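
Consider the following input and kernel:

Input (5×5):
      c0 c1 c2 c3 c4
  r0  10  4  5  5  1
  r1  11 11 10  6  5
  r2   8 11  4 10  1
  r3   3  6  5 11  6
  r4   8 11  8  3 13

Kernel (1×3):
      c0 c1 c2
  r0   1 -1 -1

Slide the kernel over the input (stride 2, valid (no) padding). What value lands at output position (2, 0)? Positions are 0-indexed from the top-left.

-11

The receptive field on the input at this output position is [8 11 8]. Elementwise product with the kernel and sum: 8·1 + 11·-1 + 8·-1.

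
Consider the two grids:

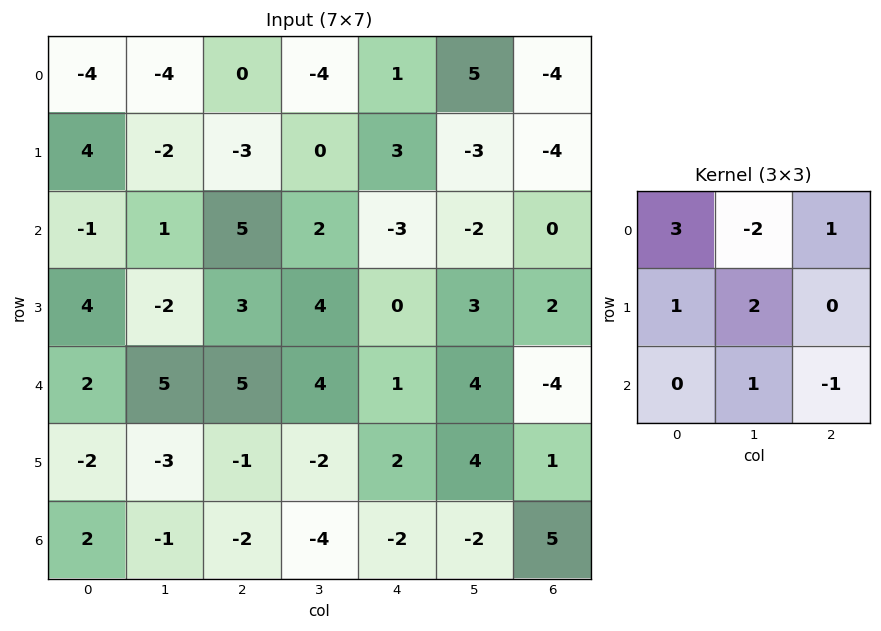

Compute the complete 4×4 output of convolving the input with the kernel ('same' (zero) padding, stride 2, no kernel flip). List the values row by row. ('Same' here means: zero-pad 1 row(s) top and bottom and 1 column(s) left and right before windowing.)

Output[0,0]: The receptive field on the zero-padded input at this output position is [0 0 0 / 0 -4 -4 / 0 4 -2]. Elementwise product with the kernel and sum: 0·3 + 0·-2 + 0·1 + 0·1 + -4·2 + 4·1 + -2·-1.

-2 -7 4 -7
-6 10 -16 -1
-5 8 19 2
5 -14 -14 18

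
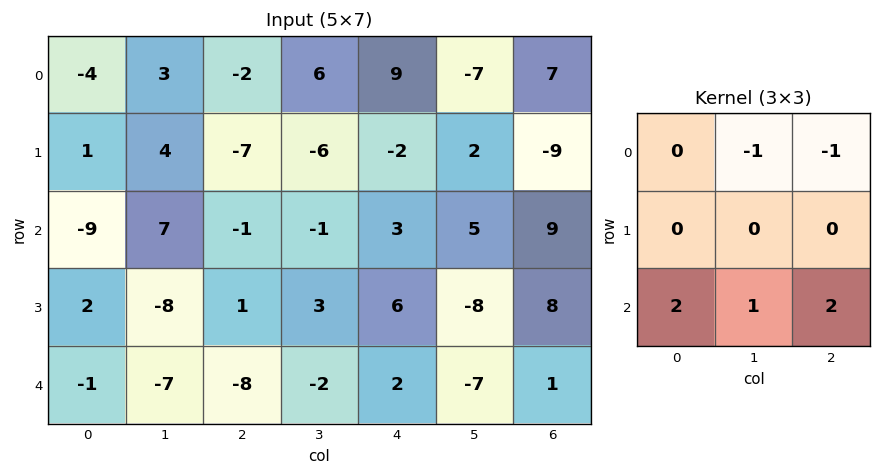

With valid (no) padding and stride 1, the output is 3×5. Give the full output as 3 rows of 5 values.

-14 7 -12 9 29
1 4 25 -4 27
-31 -24 -16 -24 -15

Output[0,0]: The receptive field on the input at this output position is [-4 3 -2 / 1 4 -7 / -9 7 -1]. Elementwise product with the kernel and sum: 3·-1 + -2·-1 + -9·2 + 7·1 + -1·2.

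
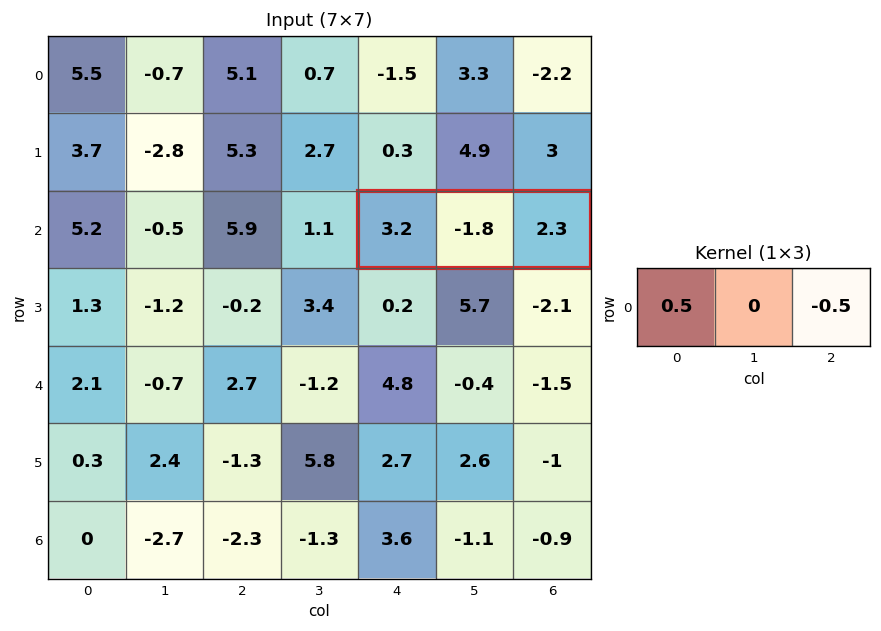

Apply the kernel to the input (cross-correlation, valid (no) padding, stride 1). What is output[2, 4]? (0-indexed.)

The receptive field on the input at this output position is [3.2 -1.8 2.3]. Elementwise product with the kernel and sum: 3.2·0.5 + 2.3·-0.5.

0.45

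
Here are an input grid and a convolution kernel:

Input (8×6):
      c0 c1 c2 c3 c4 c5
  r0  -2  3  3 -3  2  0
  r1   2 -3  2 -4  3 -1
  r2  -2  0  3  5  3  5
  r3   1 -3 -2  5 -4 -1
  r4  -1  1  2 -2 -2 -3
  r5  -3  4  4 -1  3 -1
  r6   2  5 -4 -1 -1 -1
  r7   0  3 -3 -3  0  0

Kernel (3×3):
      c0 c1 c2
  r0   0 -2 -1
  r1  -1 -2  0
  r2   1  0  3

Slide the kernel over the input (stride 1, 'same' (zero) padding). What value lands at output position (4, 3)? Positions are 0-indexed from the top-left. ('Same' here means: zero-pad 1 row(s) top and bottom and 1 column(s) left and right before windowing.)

The receptive field on the zero-padded input at this output position is [-2 5 -4 / 2 -2 -2 / 4 -1 3]. Elementwise product with the kernel and sum: 5·-2 + -4·-1 + 2·-1 + -2·-2 + 4·1 + 3·3.

9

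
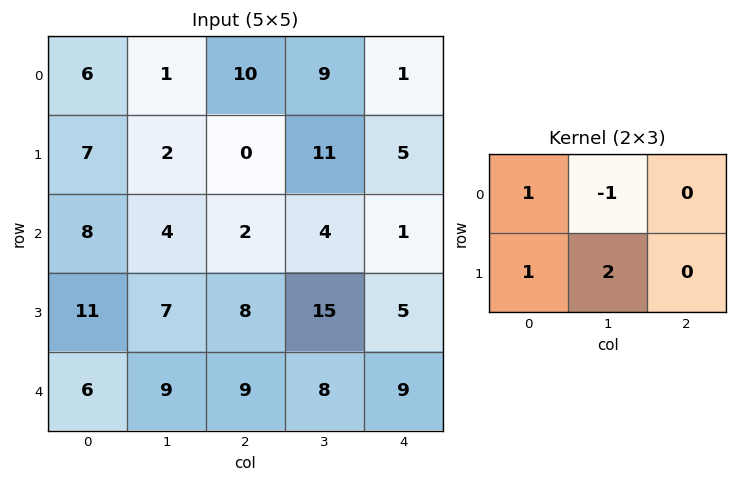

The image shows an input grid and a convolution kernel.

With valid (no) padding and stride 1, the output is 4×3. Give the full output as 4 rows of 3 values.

Output[0,0]: The receptive field on the input at this output position is [6 1 10 / 7 2 0]. Elementwise product with the kernel and sum: 6·1 + 1·-1 + 7·1 + 2·2.

16 -7 23
21 10 -1
29 25 36
28 26 18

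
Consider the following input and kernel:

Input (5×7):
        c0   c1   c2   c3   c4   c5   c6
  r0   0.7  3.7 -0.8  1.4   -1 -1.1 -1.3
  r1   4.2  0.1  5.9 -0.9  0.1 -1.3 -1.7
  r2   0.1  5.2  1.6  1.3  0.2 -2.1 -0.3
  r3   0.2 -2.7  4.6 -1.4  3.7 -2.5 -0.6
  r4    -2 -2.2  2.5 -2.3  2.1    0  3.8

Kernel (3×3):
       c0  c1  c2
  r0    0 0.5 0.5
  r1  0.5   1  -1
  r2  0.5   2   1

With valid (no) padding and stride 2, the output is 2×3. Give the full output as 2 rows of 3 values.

9.8 5.75 -5.15
-6.7 -3.3 3.6

Output[0,0]: The receptive field on the input at this output position is [0.7 3.7 -0.8 / 4.2 0.1 5.9 / 0.1 5.2 1.6]. Elementwise product with the kernel and sum: 3.7·0.5 + -0.8·0.5 + 4.2·0.5 + 0.1·1 + 5.9·-1 + 0.1·0.5 + 5.2·2 + 1.6·1.
Output[0,1]: The receptive field on the input at this output position is [-0.8 1.4 -1 / 5.9 -0.9 0.1 / 1.6 1.3 0.2]. Elementwise product with the kernel and sum: 1.4·0.5 + -1·0.5 + 5.9·0.5 + -0.9·1 + 0.1·-1 + 1.6·0.5 + 1.3·2 + 0.2·1.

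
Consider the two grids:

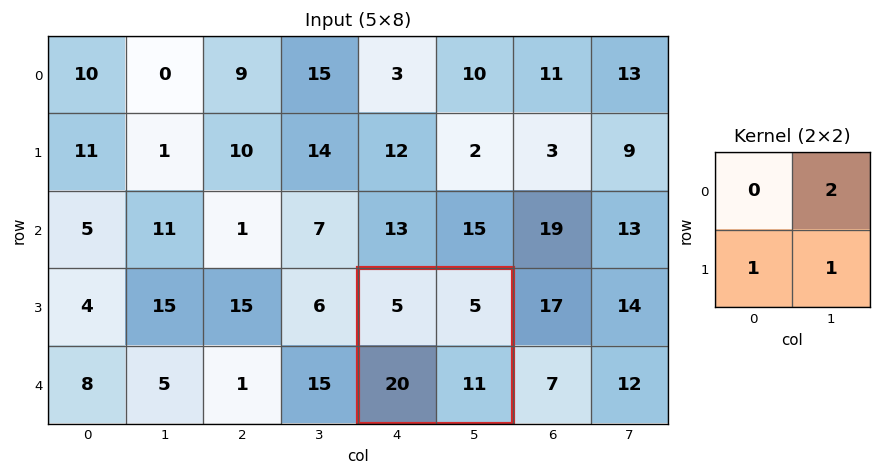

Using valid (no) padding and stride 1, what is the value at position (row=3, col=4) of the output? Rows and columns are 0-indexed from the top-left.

The receptive field on the input at this output position is [5 5 / 20 11]. Elementwise product with the kernel and sum: 5·2 + 20·1 + 11·1.

41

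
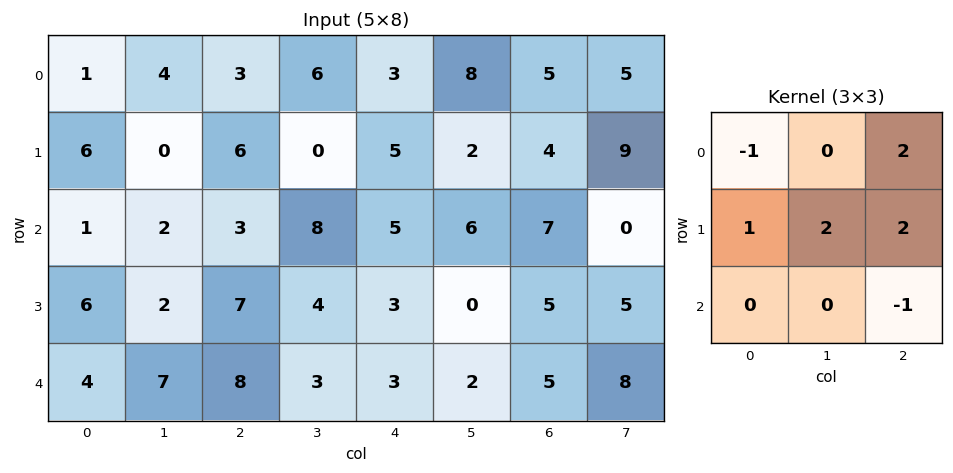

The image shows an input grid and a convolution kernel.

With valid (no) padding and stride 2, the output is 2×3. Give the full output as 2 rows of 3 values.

20 14 17
21 25 17

Output[0,0]: The receptive field on the input at this output position is [1 4 3 / 6 0 6 / 1 2 3]. Elementwise product with the kernel and sum: 1·-1 + 3·2 + 6·1 + 0·2 + 6·2 + 3·-1.
Output[0,1]: The receptive field on the input at this output position is [3 6 3 / 6 0 5 / 3 8 5]. Elementwise product with the kernel and sum: 3·-1 + 3·2 + 6·1 + 0·2 + 5·2 + 5·-1.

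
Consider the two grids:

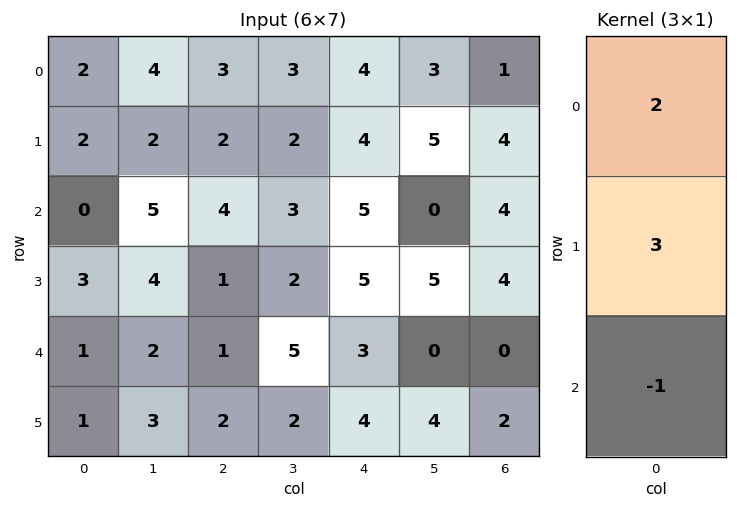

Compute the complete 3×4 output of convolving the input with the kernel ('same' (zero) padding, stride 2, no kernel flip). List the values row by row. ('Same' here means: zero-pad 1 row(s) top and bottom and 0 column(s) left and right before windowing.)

4 7 8 -1
1 15 18 16
8 3 15 6

Output[0,0]: The receptive field on the zero-padded input at this output position is [0 / 2 / 2]. Elementwise product with the kernel and sum: 0·2 + 2·3 + 2·-1.
Output[0,1]: The receptive field on the zero-padded input at this output position is [0 / 3 / 2]. Elementwise product with the kernel and sum: 0·2 + 3·3 + 2·-1.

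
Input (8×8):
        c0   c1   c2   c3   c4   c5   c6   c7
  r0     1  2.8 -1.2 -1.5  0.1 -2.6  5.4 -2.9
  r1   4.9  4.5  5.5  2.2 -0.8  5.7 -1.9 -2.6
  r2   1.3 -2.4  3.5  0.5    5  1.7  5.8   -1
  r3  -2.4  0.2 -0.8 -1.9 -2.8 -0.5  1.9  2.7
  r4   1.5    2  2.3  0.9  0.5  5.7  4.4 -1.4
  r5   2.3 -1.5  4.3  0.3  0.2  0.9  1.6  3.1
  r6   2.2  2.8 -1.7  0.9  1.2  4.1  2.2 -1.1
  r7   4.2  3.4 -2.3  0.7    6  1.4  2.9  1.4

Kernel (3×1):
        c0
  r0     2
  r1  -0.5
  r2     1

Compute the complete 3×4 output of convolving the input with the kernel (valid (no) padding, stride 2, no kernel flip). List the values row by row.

Output[0,0]: The receptive field on the input at this output position is [1 / 4.9 / 1.3]. Elementwise product with the kernel and sum: 1·2 + 4.9·-0.5 + 1.3·1.

0.85 -1.65 5.6 17.55
5.3 9.7 11.9 15.05
4.05 0.75 2.1 10.2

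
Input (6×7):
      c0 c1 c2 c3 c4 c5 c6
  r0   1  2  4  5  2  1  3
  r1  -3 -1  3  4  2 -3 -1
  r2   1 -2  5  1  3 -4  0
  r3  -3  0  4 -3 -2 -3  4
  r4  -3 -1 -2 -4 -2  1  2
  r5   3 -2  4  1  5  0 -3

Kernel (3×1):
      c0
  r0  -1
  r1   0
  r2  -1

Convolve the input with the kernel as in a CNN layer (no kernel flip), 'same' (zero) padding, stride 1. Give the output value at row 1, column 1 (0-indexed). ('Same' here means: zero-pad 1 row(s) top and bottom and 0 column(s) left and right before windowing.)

The receptive field on the zero-padded input at this output position is [2 / -1 / -2]. Elementwise product with the kernel and sum: 2·-1 + -2·-1.

0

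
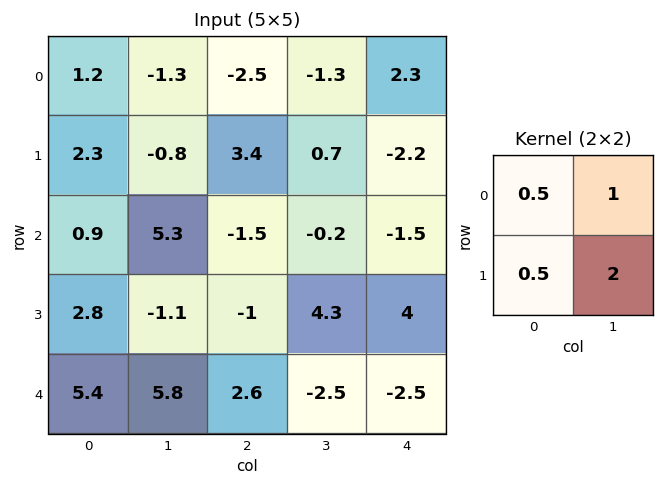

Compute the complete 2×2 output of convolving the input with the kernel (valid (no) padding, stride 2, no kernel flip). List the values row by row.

Output[0,0]: The receptive field on the input at this output position is [1.2 -1.3 / 2.3 -0.8]. Elementwise product with the kernel and sum: 1.2·0.5 + -1.3·1 + 2.3·0.5 + -0.8·2.

-1.15 0.55
4.95 7.15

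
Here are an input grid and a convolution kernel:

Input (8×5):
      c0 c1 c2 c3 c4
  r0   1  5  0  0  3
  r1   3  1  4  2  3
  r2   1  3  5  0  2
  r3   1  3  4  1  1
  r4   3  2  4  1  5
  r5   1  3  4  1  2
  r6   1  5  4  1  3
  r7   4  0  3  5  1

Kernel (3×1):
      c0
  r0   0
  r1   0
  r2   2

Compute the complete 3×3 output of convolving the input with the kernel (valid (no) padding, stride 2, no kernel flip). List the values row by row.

2 10 4
6 8 10
2 8 6

Output[0,0]: The receptive field on the input at this output position is [1 / 3 / 1]. Elementwise product with the kernel and sum: 1·2.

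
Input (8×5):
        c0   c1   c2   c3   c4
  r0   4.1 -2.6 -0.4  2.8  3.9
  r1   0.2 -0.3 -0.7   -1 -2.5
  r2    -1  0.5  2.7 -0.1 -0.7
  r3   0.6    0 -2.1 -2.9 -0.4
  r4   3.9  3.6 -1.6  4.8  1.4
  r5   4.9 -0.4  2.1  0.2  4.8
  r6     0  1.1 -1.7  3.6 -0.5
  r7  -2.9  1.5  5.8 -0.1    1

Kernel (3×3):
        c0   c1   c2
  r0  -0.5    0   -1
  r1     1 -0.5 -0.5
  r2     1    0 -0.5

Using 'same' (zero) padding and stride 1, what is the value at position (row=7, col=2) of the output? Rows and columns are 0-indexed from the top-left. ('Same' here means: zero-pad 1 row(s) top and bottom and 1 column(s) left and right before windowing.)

The receptive field on the zero-padded input at this output position is [1.1 -1.7 3.6 / 1.5 5.8 -0.1 / 0 0 0]. Elementwise product with the kernel and sum: 1.1·-0.5 + 3.6·-1 + 1.5·1 + 5.8·-0.5 + -0.1·-0.5 + 0·1 + 0·-0.5.

-5.5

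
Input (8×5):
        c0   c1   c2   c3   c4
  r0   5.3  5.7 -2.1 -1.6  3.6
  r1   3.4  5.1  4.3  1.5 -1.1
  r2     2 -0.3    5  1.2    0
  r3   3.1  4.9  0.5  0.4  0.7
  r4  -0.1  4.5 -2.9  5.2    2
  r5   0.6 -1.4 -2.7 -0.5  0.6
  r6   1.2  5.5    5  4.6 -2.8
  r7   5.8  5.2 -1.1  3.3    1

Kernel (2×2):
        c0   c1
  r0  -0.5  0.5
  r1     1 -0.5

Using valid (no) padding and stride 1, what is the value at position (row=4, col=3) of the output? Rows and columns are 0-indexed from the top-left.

The receptive field on the input at this output position is [5.2 2 / -0.5 0.6]. Elementwise product with the kernel and sum: 5.2·-0.5 + 2·0.5 + -0.5·1 + 0.6·-0.5.

-2.4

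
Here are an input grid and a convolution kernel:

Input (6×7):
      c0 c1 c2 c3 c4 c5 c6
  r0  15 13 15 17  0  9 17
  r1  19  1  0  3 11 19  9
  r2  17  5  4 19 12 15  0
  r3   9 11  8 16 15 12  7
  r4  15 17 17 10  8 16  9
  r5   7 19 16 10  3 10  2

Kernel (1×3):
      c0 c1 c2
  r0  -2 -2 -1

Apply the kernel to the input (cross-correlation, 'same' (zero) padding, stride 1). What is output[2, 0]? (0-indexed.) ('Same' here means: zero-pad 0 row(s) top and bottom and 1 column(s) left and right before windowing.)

The receptive field on the zero-padded input at this output position is [0 17 5]. Elementwise product with the kernel and sum: 0·-2 + 17·-2 + 5·-1.

-39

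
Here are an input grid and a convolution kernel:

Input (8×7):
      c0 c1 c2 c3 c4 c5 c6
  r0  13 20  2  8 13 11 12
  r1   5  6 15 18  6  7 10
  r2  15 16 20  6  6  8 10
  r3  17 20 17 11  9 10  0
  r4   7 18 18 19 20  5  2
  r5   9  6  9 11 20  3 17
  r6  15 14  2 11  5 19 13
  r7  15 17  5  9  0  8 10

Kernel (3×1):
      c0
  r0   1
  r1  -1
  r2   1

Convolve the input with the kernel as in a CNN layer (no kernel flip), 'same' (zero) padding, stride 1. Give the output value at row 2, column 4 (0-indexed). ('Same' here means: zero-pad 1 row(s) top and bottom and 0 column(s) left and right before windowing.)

9

The receptive field on the zero-padded input at this output position is [6 / 6 / 9]. Elementwise product with the kernel and sum: 6·1 + 6·-1 + 9·1.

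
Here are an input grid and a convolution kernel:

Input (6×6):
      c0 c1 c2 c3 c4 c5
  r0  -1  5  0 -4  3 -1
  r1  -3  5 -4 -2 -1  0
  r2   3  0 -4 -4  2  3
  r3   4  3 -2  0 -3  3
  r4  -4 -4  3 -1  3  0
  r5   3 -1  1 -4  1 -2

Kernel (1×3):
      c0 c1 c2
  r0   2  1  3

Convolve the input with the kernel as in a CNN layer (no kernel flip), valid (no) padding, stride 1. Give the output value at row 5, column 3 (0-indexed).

The receptive field on the input at this output position is [-4 1 -2]. Elementwise product with the kernel and sum: -4·2 + 1·1 + -2·3.

-13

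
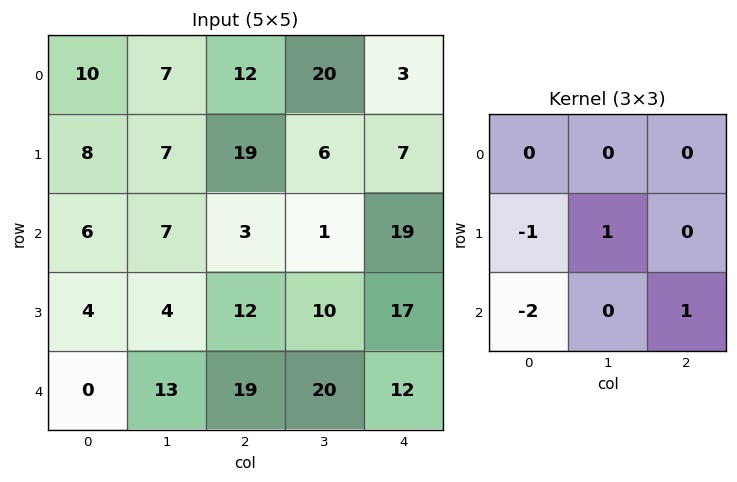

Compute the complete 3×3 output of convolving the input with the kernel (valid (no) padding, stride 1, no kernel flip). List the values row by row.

Output[0,0]: The receptive field on the input at this output position is [10 7 12 / 8 7 19 / 6 7 3]. Elementwise product with the kernel and sum: 8·-1 + 7·1 + 6·-2 + 3·1.
Output[0,1]: The receptive field on the input at this output position is [7 12 20 / 7 19 6 / 7 3 1]. Elementwise product with the kernel and sum: 7·-1 + 19·1 + 7·-2 + 1·1.

-10 -1 0
5 -2 -9
19 2 -28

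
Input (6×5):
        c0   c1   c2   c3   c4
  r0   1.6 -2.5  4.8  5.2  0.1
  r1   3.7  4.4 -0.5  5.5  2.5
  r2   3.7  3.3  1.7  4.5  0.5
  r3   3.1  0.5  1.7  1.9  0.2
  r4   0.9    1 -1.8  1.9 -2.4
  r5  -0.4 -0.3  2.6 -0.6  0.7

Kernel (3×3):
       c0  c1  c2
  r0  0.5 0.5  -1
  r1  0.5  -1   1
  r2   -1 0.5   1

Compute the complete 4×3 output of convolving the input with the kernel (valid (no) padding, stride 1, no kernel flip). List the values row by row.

-8.65 6.2 2.7
3.65 3.15 -3.7
2.35 -1.55 2.1
0.6 4.4 -5.8

Output[0,0]: The receptive field on the input at this output position is [1.6 -2.5 4.8 / 3.7 4.4 -0.5 / 3.7 3.3 1.7]. Elementwise product with the kernel and sum: 1.6·0.5 + -2.5·0.5 + 4.8·-1 + 3.7·0.5 + 4.4·-1 + -0.5·1 + 3.7·-1 + 3.3·0.5 + 1.7·1.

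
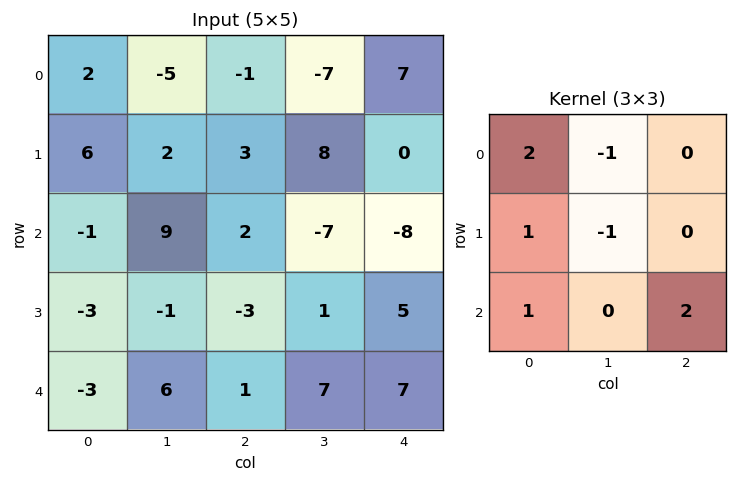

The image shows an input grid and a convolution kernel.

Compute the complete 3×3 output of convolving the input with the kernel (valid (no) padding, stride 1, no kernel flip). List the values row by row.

Output[0,0]: The receptive field on the input at this output position is [2 -5 -1 / 6 2 3 / -1 9 2]. Elementwise product with the kernel and sum: 2·2 + -5·-1 + 6·1 + 2·-1 + -1·1 + 2·2.

16 -15 -14
-9 9 14
-14 38 22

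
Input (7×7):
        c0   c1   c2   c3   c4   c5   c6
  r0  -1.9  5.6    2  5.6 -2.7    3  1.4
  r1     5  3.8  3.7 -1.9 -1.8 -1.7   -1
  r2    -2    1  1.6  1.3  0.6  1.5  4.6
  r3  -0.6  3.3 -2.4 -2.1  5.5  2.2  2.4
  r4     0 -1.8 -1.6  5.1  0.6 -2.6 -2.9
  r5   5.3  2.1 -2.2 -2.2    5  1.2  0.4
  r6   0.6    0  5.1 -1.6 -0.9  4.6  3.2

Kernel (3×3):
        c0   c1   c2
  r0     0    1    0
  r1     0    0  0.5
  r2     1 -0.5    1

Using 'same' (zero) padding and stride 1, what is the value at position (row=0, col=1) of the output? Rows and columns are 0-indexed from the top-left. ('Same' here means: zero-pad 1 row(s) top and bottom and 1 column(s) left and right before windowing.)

The receptive field on the zero-padded input at this output position is [0 0 0 / -1.9 5.6 2 / 5 3.8 3.7]. Elementwise product with the kernel and sum: 0·1 + 2·0.5 + 5·1 + 3.8·-0.5 + 3.7·1.

7.8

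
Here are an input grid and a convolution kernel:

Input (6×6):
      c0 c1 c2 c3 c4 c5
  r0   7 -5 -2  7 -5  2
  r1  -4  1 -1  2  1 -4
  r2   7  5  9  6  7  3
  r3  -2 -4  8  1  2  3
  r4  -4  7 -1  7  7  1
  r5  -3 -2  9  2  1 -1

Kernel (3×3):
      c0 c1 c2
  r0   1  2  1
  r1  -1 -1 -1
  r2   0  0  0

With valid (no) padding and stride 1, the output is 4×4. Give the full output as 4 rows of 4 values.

-1 -4 5 0
-24 -19 -18 -16
24 24 17 17
-4 0 -1 -7

Output[0,0]: The receptive field on the input at this output position is [7 -5 -2 / -4 1 -1 / 7 5 9]. Elementwise product with the kernel and sum: 7·1 + -5·2 + -2·1 + -4·-1 + 1·-1 + -1·-1.
Output[0,1]: The receptive field on the input at this output position is [-5 -2 7 / 1 -1 2 / 5 9 6]. Elementwise product with the kernel and sum: -5·1 + -2·2 + 7·1 + 1·-1 + -1·-1 + 2·-1.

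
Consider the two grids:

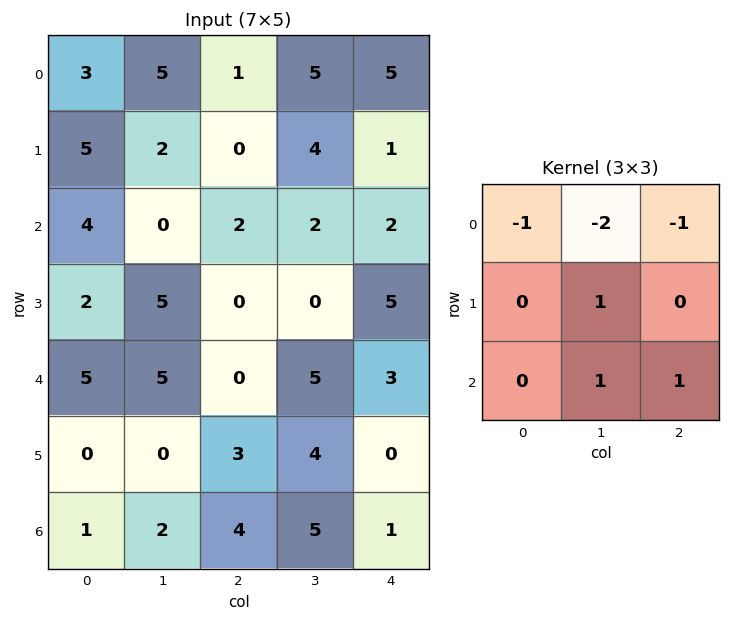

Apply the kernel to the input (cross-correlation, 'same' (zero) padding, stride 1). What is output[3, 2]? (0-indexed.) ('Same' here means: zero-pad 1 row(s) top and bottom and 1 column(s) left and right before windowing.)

The receptive field on the zero-padded input at this output position is [0 2 2 / 5 0 0 / 5 0 5]. Elementwise product with the kernel and sum: 0·-1 + 2·-2 + 2·-1 + 0·1 + 0·1 + 5·1.

-1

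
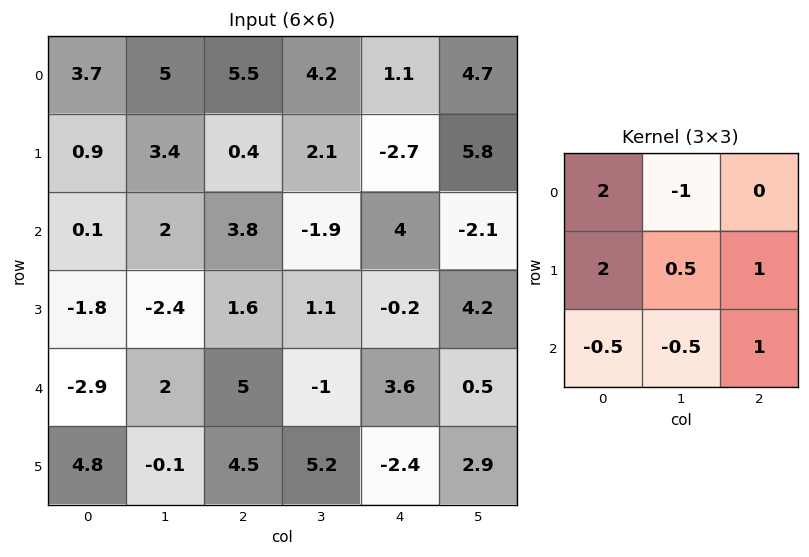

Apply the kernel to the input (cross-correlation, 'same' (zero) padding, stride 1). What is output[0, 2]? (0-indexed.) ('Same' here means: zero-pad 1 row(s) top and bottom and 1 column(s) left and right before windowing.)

The receptive field on the zero-padded input at this output position is [0 0 0 / 5 5.5 4.2 / 3.4 0.4 2.1]. Elementwise product with the kernel and sum: 0·2 + 0·-1 + 5·2 + 5.5·0.5 + 4.2·1 + 3.4·-0.5 + 0.4·-0.5 + 2.1·1.

17.15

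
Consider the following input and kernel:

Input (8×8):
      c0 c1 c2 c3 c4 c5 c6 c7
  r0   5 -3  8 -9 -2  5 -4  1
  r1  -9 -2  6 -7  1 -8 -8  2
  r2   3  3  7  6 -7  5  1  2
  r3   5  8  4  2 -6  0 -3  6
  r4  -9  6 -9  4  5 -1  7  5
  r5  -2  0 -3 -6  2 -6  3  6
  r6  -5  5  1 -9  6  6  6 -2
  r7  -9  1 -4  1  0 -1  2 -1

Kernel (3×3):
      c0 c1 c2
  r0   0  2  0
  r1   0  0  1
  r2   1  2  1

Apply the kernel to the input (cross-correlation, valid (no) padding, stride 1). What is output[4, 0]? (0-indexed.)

The receptive field on the input at this output position is [-9 6 -9 / -2 0 -3 / -5 5 1]. Elementwise product with the kernel and sum: 6·2 + -3·1 + -5·1 + 5·2 + 1·1.

15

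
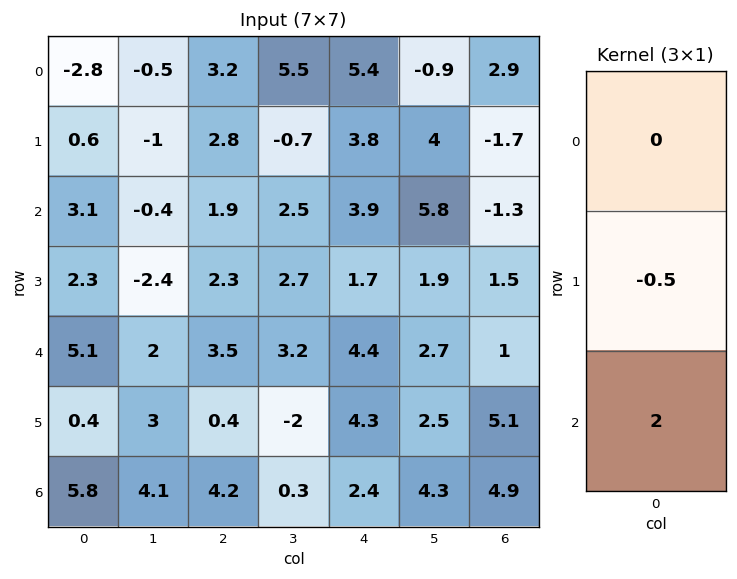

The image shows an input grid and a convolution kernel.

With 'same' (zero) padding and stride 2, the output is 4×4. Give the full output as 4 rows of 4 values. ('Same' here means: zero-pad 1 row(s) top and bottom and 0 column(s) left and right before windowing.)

Output[0,0]: The receptive field on the zero-padded input at this output position is [0 / -2.8 / 0.6]. Elementwise product with the kernel and sum: -2.8·-0.5 + 0.6·2.

2.6 4 4.9 -4.85
3.05 3.65 1.45 3.65
-1.75 -0.95 6.4 9.7
-2.9 -2.1 -1.2 -2.45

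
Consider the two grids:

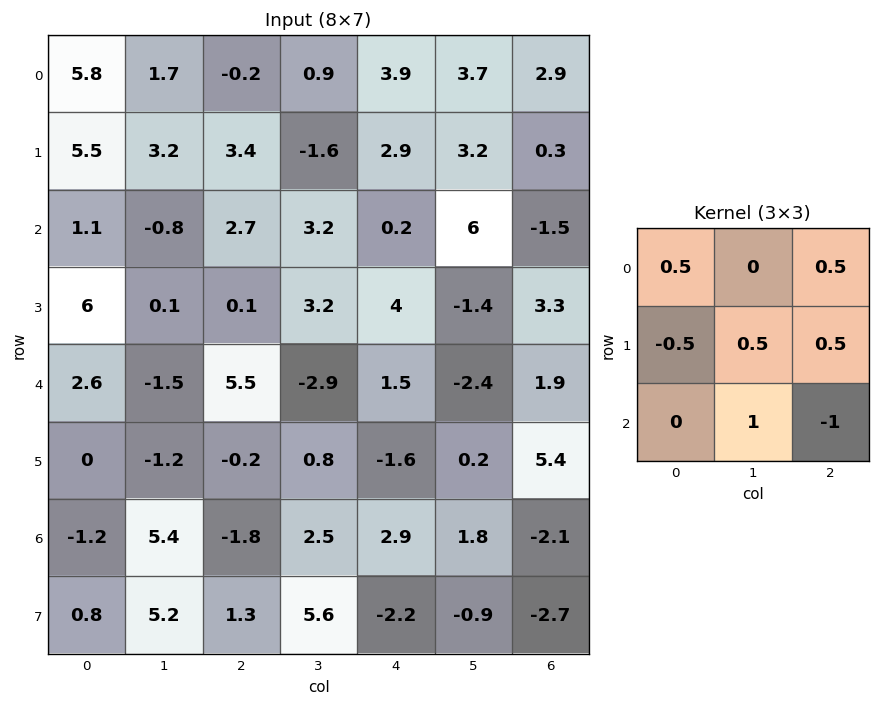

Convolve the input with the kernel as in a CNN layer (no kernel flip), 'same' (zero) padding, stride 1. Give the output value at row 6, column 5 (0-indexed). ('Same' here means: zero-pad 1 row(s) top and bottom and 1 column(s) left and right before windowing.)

2.1

The receptive field on the zero-padded input at this output position is [-1.6 0.2 5.4 / 2.9 1.8 -2.1 / -2.2 -0.9 -2.7]. Elementwise product with the kernel and sum: -1.6·0.5 + 5.4·0.5 + 2.9·-0.5 + 1.8·0.5 + -2.1·0.5 + -0.9·1 + -2.7·-1.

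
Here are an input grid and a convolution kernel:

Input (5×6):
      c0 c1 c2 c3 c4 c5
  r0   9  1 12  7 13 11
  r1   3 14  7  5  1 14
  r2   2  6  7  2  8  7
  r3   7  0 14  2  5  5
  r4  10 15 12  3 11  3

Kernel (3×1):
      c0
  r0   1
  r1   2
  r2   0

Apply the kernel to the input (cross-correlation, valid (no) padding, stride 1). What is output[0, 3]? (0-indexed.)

The receptive field on the input at this output position is [7 / 5 / 2]. Elementwise product with the kernel and sum: 7·1 + 5·2.

17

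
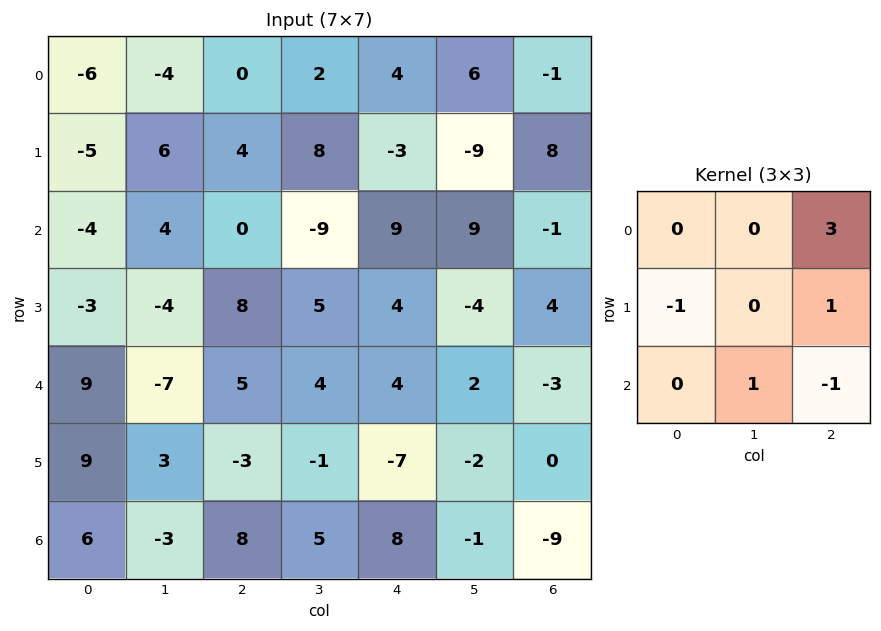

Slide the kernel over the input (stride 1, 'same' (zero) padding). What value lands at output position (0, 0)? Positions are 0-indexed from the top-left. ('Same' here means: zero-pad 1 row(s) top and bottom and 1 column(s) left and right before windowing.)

-15

The receptive field on the zero-padded input at this output position is [0 0 0 / 0 -6 -4 / 0 -5 6]. Elementwise product with the kernel and sum: 0·3 + 0·-1 + -4·1 + -5·1 + 6·-1.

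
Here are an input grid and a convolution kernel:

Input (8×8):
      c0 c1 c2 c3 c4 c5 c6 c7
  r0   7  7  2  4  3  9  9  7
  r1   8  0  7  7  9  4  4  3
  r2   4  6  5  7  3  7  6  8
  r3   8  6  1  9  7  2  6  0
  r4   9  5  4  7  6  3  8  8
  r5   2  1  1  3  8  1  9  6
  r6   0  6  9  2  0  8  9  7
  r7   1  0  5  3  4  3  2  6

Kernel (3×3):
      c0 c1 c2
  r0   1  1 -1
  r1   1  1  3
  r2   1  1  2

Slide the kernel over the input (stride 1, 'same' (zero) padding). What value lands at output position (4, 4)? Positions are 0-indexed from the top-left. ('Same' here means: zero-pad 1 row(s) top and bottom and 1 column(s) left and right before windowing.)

The receptive field on the zero-padded input at this output position is [9 7 2 / 7 6 3 / 3 8 1]. Elementwise product with the kernel and sum: 9·1 + 7·1 + 2·-1 + 7·1 + 6·1 + 3·3 + 3·1 + 8·1 + 1·2.

49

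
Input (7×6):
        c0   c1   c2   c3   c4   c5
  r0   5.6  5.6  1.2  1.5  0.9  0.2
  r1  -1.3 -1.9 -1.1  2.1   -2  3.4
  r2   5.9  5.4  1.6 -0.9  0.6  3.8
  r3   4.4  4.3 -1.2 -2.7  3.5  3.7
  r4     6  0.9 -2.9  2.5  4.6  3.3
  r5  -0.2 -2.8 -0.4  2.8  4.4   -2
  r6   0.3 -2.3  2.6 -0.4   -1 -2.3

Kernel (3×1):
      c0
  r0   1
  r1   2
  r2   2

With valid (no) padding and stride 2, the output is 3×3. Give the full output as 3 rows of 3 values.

14.8 2.2 -1.9
26.7 -6.6 16.8
6.2 1.5 11.4

Output[0,0]: The receptive field on the input at this output position is [5.6 / -1.3 / 5.9]. Elementwise product with the kernel and sum: 5.6·1 + -1.3·2 + 5.9·2.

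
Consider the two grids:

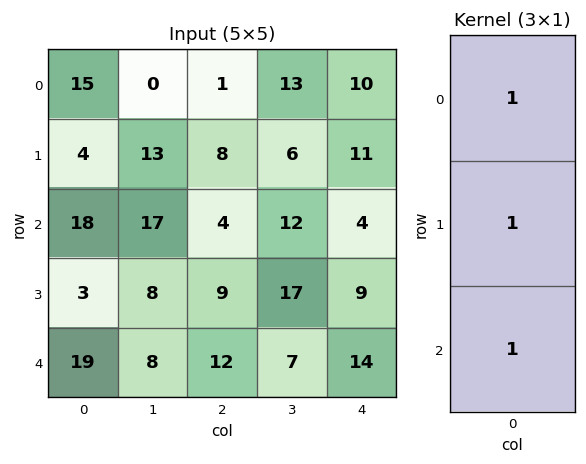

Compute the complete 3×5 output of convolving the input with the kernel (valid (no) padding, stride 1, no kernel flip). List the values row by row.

37 30 13 31 25
25 38 21 35 24
40 33 25 36 27

Output[0,0]: The receptive field on the input at this output position is [15 / 4 / 18]. Elementwise product with the kernel and sum: 15·1 + 4·1 + 18·1.
Output[0,1]: The receptive field on the input at this output position is [0 / 13 / 17]. Elementwise product with the kernel and sum: 0·1 + 13·1 + 17·1.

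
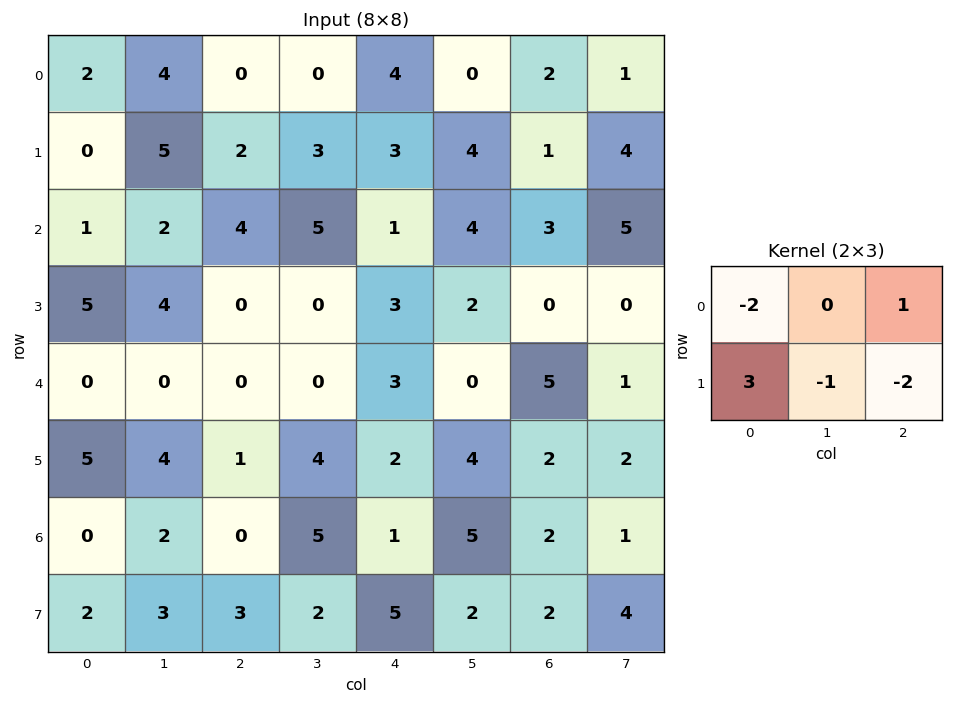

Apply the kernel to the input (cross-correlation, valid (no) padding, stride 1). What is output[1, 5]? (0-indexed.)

-5

The receptive field on the input at this output position is [4 1 4 / 4 3 5]. Elementwise product with the kernel and sum: 4·-2 + 4·1 + 4·3 + 3·-1 + 5·-2.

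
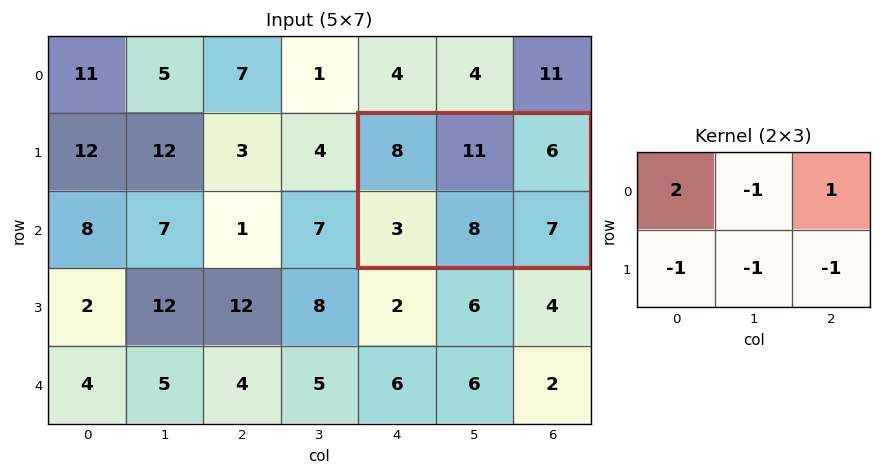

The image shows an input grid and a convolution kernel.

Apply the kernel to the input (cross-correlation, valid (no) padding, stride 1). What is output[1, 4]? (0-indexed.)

The receptive field on the input at this output position is [8 11 6 / 3 8 7]. Elementwise product with the kernel and sum: 8·2 + 11·-1 + 6·1 + 3·-1 + 8·-1 + 7·-1.

-7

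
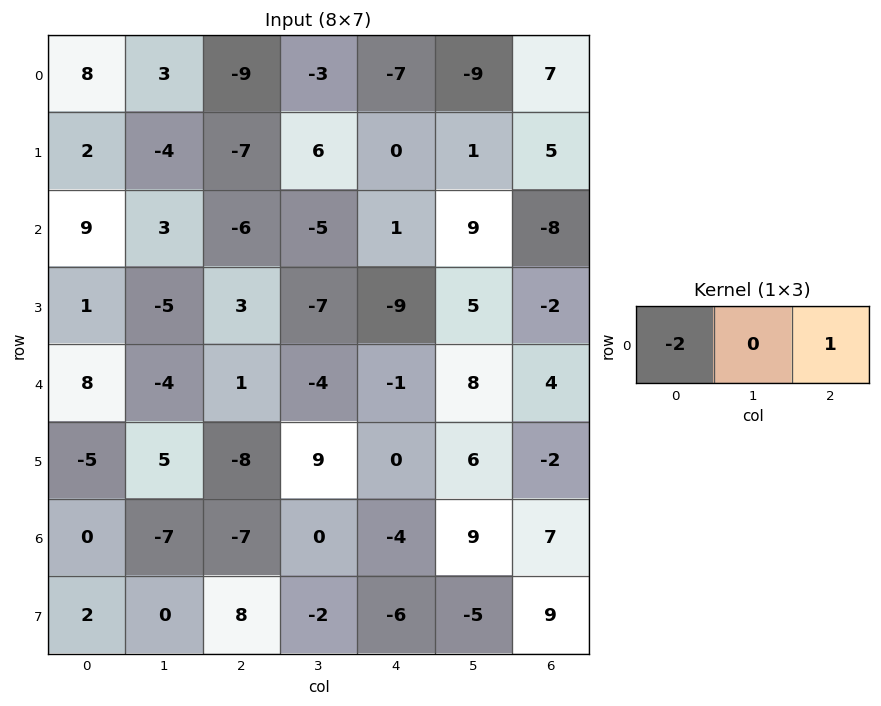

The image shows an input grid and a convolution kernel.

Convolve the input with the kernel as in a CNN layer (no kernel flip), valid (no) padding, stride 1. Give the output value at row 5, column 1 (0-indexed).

-1

The receptive field on the input at this output position is [5 -8 9]. Elementwise product with the kernel and sum: 5·-2 + 9·1.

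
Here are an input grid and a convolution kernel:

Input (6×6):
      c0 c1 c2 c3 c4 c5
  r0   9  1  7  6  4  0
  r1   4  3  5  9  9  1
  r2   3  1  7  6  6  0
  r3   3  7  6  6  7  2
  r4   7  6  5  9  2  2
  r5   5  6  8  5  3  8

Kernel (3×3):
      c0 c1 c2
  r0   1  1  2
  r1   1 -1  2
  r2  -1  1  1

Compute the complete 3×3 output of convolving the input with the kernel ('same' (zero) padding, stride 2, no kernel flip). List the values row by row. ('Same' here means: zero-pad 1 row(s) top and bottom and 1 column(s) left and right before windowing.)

Output[0,0]: The receptive field on the zero-padded input at this output position is [0 0 0 / 0 9 1 / 0 4 3]. Elementwise product with the kernel and sum: 0·1 + 0·1 + 0·2 + 0·1 + 9·-1 + 1·2 + 0·-1 + 4·1 + 3·1.
Output[0,1]: The receptive field on the zero-padded input at this output position is [0 0 0 / 1 7 6 / 3 5 9]. Elementwise product with the kernel and sum: 0·1 + 0·1 + 0·2 + 1·1 + 7·-1 + 6·2 + 3·-1 + 5·1 + 9·1.

0 17 3
19 37 23
33 51 34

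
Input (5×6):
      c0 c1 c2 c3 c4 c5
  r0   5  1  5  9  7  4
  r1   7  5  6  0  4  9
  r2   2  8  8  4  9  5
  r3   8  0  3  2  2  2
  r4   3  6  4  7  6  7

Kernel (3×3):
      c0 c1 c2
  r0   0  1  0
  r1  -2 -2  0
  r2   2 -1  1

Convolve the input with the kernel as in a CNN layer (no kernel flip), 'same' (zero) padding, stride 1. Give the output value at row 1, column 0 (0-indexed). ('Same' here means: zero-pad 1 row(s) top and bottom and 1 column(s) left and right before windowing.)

-3

The receptive field on the zero-padded input at this output position is [0 5 1 / 0 7 5 / 0 2 8]. Elementwise product with the kernel and sum: 5·1 + 0·-2 + 7·-2 + 0·2 + 2·-1 + 8·1.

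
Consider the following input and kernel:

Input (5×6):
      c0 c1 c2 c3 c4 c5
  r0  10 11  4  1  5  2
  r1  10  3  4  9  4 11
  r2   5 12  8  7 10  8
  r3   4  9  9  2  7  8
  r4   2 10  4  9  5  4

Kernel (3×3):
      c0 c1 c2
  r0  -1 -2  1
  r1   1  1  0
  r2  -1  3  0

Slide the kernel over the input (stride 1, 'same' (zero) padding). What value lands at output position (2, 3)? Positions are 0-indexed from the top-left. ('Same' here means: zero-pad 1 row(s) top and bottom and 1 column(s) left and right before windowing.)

-6

The receptive field on the zero-padded input at this output position is [4 9 4 / 8 7 10 / 9 2 7]. Elementwise product with the kernel and sum: 4·-1 + 9·-2 + 4·1 + 8·1 + 7·1 + 9·-1 + 2·3.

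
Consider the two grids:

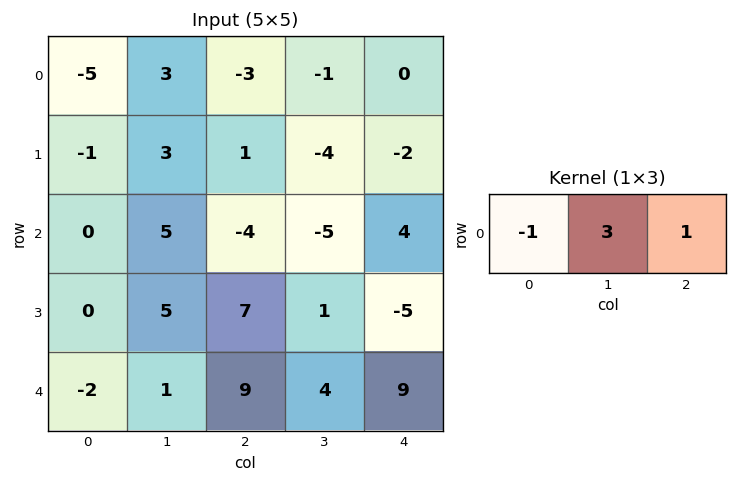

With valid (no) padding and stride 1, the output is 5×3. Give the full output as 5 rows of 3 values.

Output[0,0]: The receptive field on the input at this output position is [-5 3 -3]. Elementwise product with the kernel and sum: -5·-1 + 3·3 + -3·1.
Output[0,1]: The receptive field on the input at this output position is [3 -3 -1]. Elementwise product with the kernel and sum: 3·-1 + -3·3 + -1·1.

11 -13 0
11 -4 -15
11 -22 -7
22 17 -9
14 30 12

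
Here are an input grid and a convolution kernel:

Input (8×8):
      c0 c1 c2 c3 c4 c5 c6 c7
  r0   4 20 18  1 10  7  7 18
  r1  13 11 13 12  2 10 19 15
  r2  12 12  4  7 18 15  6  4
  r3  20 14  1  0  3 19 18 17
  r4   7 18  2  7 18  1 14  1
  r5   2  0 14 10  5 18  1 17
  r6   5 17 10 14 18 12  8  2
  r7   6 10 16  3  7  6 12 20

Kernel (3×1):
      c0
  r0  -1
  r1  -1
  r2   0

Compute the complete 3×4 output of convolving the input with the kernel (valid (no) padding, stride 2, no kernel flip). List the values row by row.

Output[0,0]: The receptive field on the input at this output position is [4 / 13 / 12]. Elementwise product with the kernel and sum: 4·-1 + 13·-1.
Output[0,1]: The receptive field on the input at this output position is [18 / 13 / 4]. Elementwise product with the kernel and sum: 18·-1 + 13·-1.

-17 -31 -12 -26
-32 -5 -21 -24
-9 -16 -23 -15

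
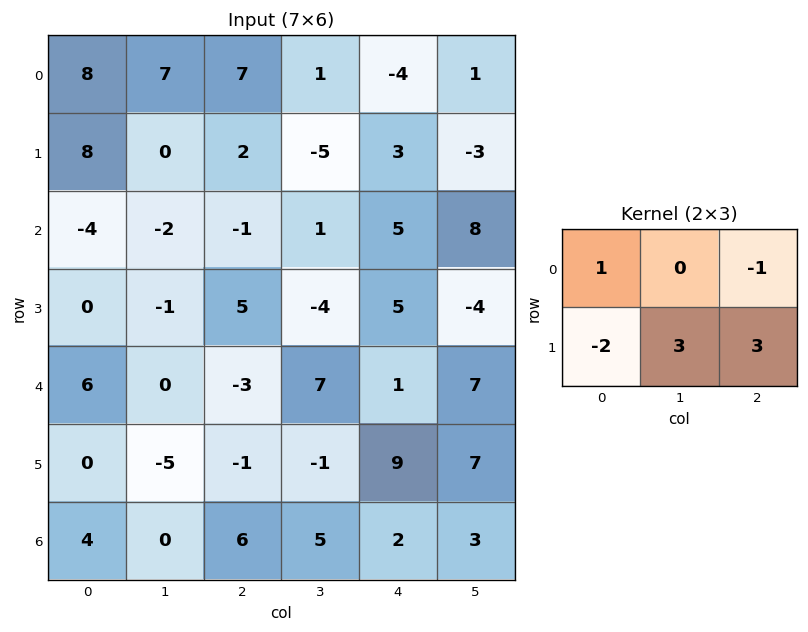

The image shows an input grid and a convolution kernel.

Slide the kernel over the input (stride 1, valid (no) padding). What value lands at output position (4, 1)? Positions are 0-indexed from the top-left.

The receptive field on the input at this output position is [0 -3 7 / -5 -1 -1]. Elementwise product with the kernel and sum: 0·1 + 7·-1 + -5·-2 + -1·3 + -1·3.

-3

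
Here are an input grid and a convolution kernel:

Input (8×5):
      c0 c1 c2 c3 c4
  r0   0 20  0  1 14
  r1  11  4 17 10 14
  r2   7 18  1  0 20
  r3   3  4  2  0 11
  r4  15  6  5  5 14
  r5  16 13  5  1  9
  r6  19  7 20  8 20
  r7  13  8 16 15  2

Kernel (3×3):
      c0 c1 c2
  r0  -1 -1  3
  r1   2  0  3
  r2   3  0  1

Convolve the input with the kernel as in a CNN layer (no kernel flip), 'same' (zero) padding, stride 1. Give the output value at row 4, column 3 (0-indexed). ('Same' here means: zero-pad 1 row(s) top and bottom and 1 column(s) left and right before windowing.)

107

The receptive field on the zero-padded input at this output position is [2 0 11 / 5 5 14 / 5 1 9]. Elementwise product with the kernel and sum: 2·-1 + 0·-1 + 11·3 + 5·2 + 14·3 + 5·3 + 9·1.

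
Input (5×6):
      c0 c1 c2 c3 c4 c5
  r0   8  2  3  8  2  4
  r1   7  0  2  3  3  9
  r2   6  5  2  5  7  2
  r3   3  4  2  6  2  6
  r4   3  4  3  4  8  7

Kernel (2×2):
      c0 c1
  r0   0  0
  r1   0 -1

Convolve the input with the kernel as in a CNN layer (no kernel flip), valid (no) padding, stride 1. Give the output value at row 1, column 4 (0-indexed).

-2

The receptive field on the input at this output position is [3 9 / 7 2]. Elementwise product with the kernel and sum: 2·-1.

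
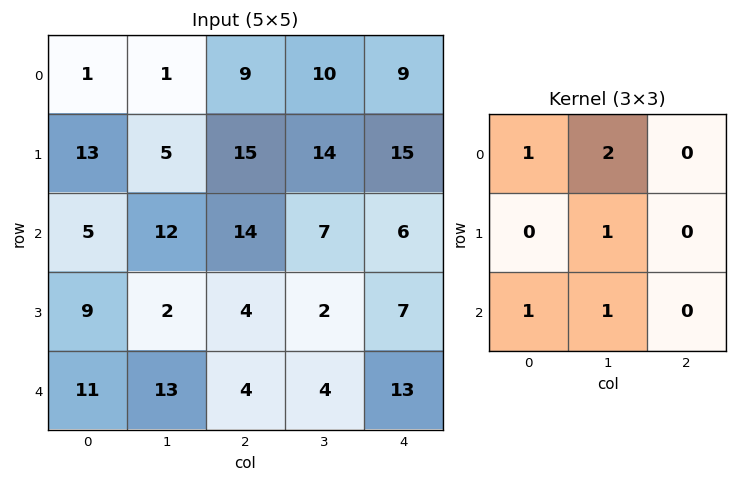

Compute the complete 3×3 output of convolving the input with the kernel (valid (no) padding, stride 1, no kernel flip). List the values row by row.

25 60 64
46 55 56
55 61 38

Output[0,0]: The receptive field on the input at this output position is [1 1 9 / 13 5 15 / 5 12 14]. Elementwise product with the kernel and sum: 1·1 + 1·2 + 5·1 + 5·1 + 12·1.
Output[0,1]: The receptive field on the input at this output position is [1 9 10 / 5 15 14 / 12 14 7]. Elementwise product with the kernel and sum: 1·1 + 9·2 + 15·1 + 12·1 + 14·1.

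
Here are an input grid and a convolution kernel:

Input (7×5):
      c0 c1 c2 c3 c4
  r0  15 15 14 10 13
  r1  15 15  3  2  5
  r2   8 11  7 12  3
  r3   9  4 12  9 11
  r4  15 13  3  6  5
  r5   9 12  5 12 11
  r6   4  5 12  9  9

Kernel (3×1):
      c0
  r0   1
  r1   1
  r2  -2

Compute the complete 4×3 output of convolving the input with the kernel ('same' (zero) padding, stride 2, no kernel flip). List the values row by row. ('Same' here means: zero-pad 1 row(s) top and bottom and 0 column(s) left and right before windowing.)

-15 8 3
5 -14 -14
6 5 -6
13 17 20

Output[0,0]: The receptive field on the zero-padded input at this output position is [0 / 15 / 15]. Elementwise product with the kernel and sum: 0·1 + 15·1 + 15·-2.
Output[0,1]: The receptive field on the zero-padded input at this output position is [0 / 14 / 3]. Elementwise product with the kernel and sum: 0·1 + 14·1 + 3·-2.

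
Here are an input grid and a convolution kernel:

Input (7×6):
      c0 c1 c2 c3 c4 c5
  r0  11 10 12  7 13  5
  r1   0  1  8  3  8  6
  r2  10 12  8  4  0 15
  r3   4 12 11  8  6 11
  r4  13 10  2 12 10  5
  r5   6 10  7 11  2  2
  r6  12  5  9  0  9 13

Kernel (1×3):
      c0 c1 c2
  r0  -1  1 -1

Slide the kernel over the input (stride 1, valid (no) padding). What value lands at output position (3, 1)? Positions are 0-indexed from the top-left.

The receptive field on the input at this output position is [12 11 8]. Elementwise product with the kernel and sum: 12·-1 + 11·1 + 8·-1.

-9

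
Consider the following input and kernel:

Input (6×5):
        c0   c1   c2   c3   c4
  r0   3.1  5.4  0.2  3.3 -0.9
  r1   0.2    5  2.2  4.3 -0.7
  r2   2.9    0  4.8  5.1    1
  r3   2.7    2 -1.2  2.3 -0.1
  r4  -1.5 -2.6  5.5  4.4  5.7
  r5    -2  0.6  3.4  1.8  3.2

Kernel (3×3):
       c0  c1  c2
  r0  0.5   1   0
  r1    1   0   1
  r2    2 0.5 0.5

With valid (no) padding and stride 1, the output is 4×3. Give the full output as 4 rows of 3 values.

17.55 17.15 17.55
18.6 14.35 9.9
1.4 8.85 22.25
5.35 5.4 22.2

Output[0,0]: The receptive field on the input at this output position is [3.1 5.4 0.2 / 0.2 5 2.2 / 2.9 0 4.8]. Elementwise product with the kernel and sum: 3.1·0.5 + 5.4·1 + 0.2·1 + 2.2·1 + 2.9·2 + 0·0.5 + 4.8·0.5.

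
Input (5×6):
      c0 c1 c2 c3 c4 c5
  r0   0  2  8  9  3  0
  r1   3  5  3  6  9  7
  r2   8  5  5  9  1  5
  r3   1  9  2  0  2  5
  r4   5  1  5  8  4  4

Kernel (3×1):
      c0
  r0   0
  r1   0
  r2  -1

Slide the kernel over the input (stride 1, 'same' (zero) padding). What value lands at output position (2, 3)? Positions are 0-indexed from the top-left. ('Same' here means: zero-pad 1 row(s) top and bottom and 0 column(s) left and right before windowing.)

The receptive field on the zero-padded input at this output position is [6 / 9 / 0]. Elementwise product with the kernel and sum: 0·-1.

0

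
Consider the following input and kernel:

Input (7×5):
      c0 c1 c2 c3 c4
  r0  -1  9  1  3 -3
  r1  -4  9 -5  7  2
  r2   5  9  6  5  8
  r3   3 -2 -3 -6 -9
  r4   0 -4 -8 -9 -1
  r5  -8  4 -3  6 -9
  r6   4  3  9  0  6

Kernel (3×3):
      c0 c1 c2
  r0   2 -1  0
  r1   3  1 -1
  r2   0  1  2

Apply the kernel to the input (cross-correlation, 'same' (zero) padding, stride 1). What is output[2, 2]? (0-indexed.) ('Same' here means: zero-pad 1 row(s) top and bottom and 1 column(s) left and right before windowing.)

The receptive field on the zero-padded input at this output position is [9 -5 7 / 9 6 5 / -2 -3 -6]. Elementwise product with the kernel and sum: 9·2 + -5·-1 + 9·3 + 6·1 + 5·-1 + -3·1 + -6·2.

36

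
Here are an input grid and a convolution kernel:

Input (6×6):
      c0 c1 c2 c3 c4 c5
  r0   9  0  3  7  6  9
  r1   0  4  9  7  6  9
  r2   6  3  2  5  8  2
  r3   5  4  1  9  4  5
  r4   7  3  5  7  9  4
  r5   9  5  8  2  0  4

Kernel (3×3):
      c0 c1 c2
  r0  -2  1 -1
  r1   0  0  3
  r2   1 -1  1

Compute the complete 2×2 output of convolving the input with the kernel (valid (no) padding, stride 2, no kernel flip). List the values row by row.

Output[0,0]: The receptive field on the input at this output position is [9 0 3 / 0 4 9 / 6 3 2]. Elementwise product with the kernel and sum: 9·-2 + 0·1 + 3·-1 + 9·3 + 6·1 + 3·-1 + 2·1.
Output[0,1]: The receptive field on the input at this output position is [3 7 6 / 9 7 6 / 2 5 8]. Elementwise product with the kernel and sum: 3·-2 + 7·1 + 6·-1 + 6·3 + 2·1 + 5·-1 + 8·1.

11 18
1 12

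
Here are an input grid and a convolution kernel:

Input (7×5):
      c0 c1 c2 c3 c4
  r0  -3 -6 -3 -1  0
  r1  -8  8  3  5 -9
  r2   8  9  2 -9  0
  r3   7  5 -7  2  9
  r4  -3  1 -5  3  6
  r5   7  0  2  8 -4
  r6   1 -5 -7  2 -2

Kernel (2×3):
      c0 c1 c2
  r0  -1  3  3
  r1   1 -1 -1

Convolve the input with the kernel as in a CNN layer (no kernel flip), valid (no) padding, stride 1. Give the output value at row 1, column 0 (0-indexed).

The receptive field on the input at this output position is [-8 8 3 / 8 9 2]. Elementwise product with the kernel and sum: -8·-1 + 8·3 + 3·3 + 8·1 + 9·-1 + 2·-1.

38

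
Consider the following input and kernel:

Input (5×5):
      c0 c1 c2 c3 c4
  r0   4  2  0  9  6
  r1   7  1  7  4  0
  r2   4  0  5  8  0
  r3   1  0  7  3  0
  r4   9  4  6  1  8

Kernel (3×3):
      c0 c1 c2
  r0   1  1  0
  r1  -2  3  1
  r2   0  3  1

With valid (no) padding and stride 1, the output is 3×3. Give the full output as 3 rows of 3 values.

Output[0,0]: The receptive field on the input at this output position is [4 2 0 / 7 1 7 / 4 0 5]. Elementwise product with the kernel and sum: 4·1 + 2·1 + 7·-2 + 1·3 + 7·1 + 0·3 + 5·1.
Output[0,1]: The receptive field on the input at this output position is [2 0 9 / 1 7 4 / 0 5 8]. Elementwise product with the kernel and sum: 2·1 + 0·1 + 1·-2 + 7·3 + 4·1 + 5·3 + 8·1.

7 48 31
12 55 34
27 48 19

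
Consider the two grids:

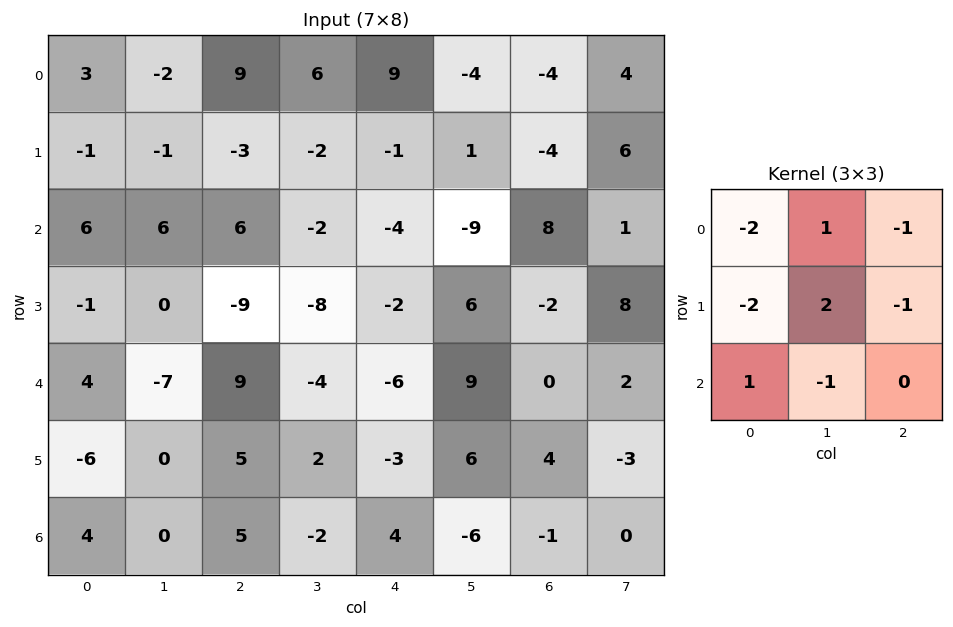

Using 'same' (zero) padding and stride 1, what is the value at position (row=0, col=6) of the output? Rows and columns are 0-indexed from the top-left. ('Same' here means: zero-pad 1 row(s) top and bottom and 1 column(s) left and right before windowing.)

1

The receptive field on the zero-padded input at this output position is [0 0 0 / -4 -4 4 / 1 -4 6]. Elementwise product with the kernel and sum: 0·-2 + 0·1 + 0·-1 + -4·-2 + -4·2 + 4·-1 + 1·1 + -4·-1.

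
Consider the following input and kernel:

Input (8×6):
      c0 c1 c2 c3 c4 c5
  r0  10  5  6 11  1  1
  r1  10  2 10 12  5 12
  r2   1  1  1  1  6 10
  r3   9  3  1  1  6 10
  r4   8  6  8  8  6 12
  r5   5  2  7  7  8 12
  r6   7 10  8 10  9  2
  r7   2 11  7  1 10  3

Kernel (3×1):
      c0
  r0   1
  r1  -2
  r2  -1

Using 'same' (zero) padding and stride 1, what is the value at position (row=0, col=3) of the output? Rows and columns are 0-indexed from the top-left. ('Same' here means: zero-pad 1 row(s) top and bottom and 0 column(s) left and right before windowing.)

The receptive field on the zero-padded input at this output position is [0 / 11 / 12]. Elementwise product with the kernel and sum: 0·1 + 11·-2 + 12·-1.

-34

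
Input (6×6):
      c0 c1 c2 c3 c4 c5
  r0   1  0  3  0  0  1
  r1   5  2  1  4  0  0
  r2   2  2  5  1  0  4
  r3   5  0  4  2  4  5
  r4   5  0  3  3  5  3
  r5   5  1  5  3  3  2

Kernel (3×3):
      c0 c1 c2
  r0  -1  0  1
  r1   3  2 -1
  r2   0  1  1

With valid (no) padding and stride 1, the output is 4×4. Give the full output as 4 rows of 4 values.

27 10 9 17
5 23 22 4
17 11 15 20
17 13 16 24

Output[0,0]: The receptive field on the input at this output position is [1 0 3 / 5 2 1 / 2 2 5]. Elementwise product with the kernel and sum: 1·-1 + 3·1 + 5·3 + 2·2 + 1·-1 + 2·1 + 5·1.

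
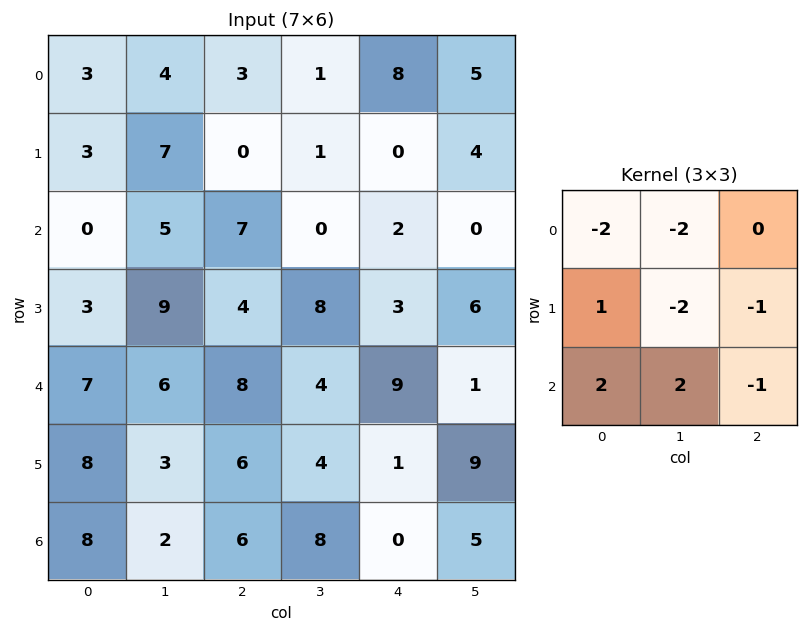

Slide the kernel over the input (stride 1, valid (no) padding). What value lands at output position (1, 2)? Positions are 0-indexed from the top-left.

24

The receptive field on the input at this output position is [0 1 0 / 7 0 2 / 4 8 3]. Elementwise product with the kernel and sum: 0·-2 + 1·-2 + 7·1 + 0·-2 + 2·-1 + 4·2 + 8·2 + 3·-1.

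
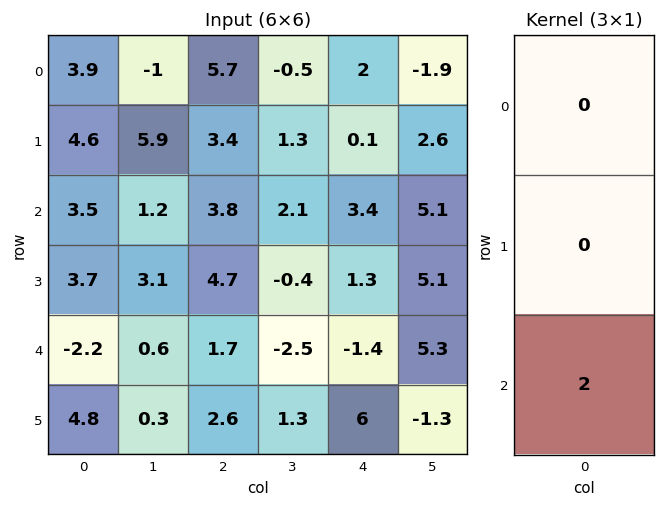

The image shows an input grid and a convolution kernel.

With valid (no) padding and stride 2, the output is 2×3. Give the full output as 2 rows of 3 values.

Output[0,0]: The receptive field on the input at this output position is [3.9 / 4.6 / 3.5]. Elementwise product with the kernel and sum: 3.5·2.
Output[0,1]: The receptive field on the input at this output position is [5.7 / 3.4 / 3.8]. Elementwise product with the kernel and sum: 3.8·2.

7 7.6 6.8
-4.4 3.4 -2.8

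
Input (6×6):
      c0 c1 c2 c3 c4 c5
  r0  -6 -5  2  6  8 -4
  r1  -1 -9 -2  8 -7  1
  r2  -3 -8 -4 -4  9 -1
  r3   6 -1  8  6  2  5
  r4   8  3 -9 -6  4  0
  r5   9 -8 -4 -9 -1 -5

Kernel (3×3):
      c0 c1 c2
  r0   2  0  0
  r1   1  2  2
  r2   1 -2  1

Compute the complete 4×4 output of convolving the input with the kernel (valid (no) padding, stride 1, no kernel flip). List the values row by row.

-26 -11 17 -15
-13 -53 0 35
7 26 23 -2
29 -38 16 2

Output[0,0]: The receptive field on the input at this output position is [-6 -5 2 / -1 -9 -2 / -3 -8 -4]. Elementwise product with the kernel and sum: -6·2 + -1·1 + -9·2 + -2·2 + -3·1 + -8·-2 + -4·1.
Output[0,1]: The receptive field on the input at this output position is [-5 2 6 / -9 -2 8 / -8 -4 -4]. Elementwise product with the kernel and sum: -5·2 + -9·1 + -2·2 + 8·2 + -8·1 + -4·-2 + -4·1.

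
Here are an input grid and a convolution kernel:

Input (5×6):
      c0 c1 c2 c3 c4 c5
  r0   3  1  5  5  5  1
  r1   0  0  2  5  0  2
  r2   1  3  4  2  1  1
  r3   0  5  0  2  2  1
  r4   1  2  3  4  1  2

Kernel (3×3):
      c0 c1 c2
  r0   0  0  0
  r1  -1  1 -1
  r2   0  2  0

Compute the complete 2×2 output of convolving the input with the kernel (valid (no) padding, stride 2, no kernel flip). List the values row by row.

4 7
9 8

Output[0,0]: The receptive field on the input at this output position is [3 1 5 / 0 0 2 / 1 3 4]. Elementwise product with the kernel and sum: 0·-1 + 0·1 + 2·-1 + 3·2.
Output[0,1]: The receptive field on the input at this output position is [5 5 5 / 2 5 0 / 4 2 1]. Elementwise product with the kernel and sum: 2·-1 + 5·1 + 0·-1 + 2·2.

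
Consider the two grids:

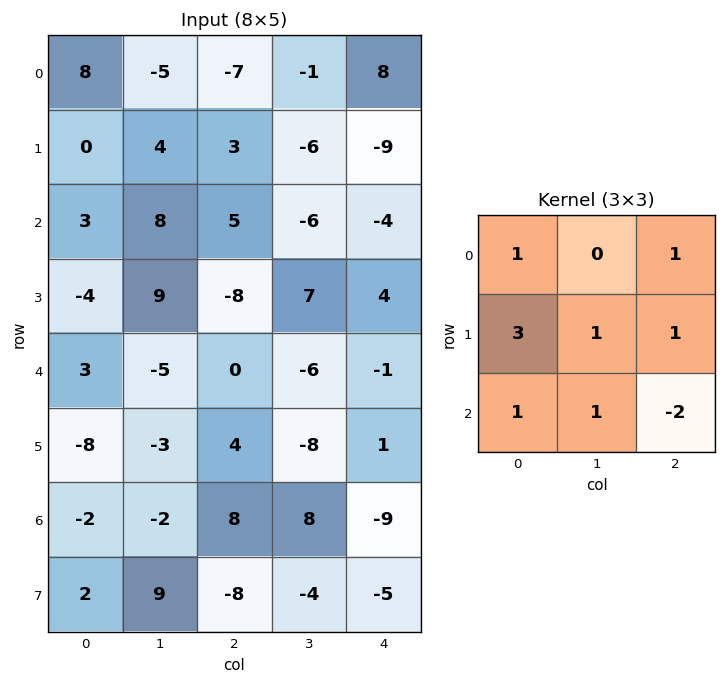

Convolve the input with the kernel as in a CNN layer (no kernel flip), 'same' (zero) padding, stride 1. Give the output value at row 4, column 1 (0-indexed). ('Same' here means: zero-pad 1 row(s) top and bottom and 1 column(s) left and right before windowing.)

The receptive field on the zero-padded input at this output position is [-4 9 -8 / 3 -5 0 / -8 -3 4]. Elementwise product with the kernel and sum: -4·1 + -8·1 + 3·3 + -5·1 + 0·1 + -8·1 + -3·1 + 4·-2.

-27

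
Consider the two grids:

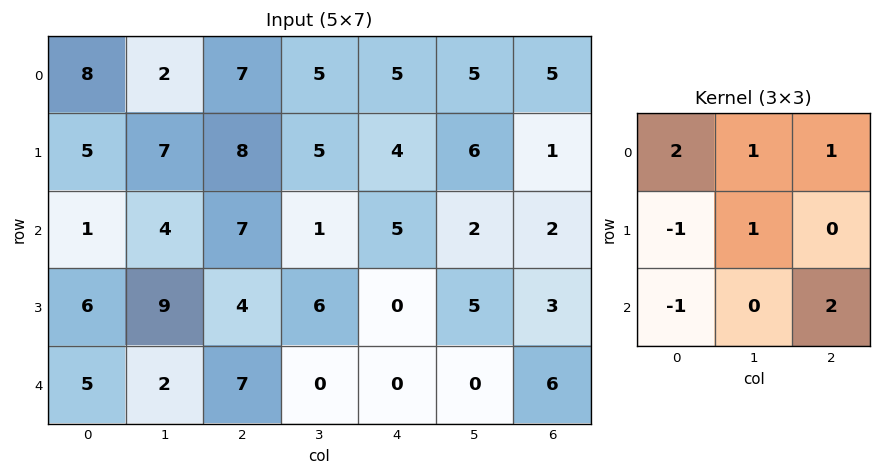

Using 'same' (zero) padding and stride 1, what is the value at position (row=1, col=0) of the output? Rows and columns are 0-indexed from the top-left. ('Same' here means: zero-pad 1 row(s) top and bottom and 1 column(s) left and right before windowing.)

23

The receptive field on the zero-padded input at this output position is [0 8 2 / 0 5 7 / 0 1 4]. Elementwise product with the kernel and sum: 0·2 + 8·1 + 2·1 + 0·-1 + 5·1 + 0·-1 + 4·2.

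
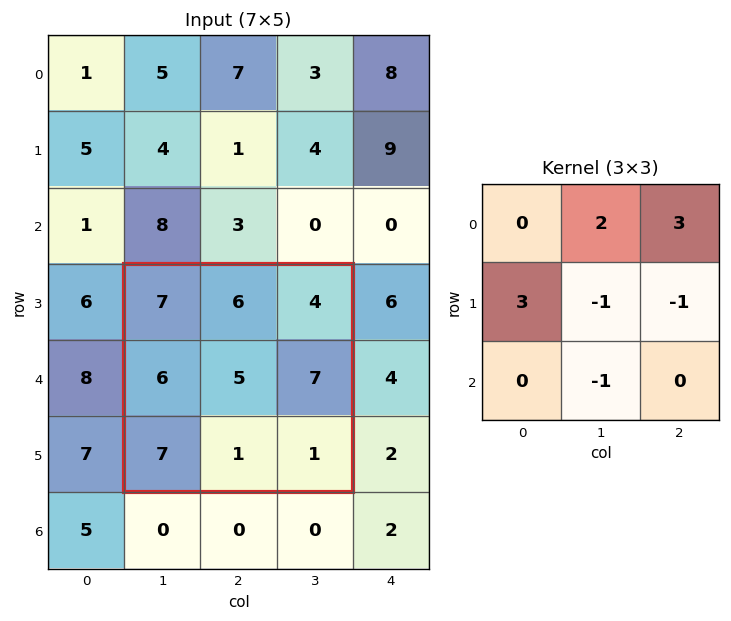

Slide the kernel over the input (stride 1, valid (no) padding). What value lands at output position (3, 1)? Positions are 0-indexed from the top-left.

The receptive field on the input at this output position is [7 6 4 / 6 5 7 / 7 1 1]. Elementwise product with the kernel and sum: 6·2 + 4·3 + 6·3 + 5·-1 + 7·-1 + 1·-1.

29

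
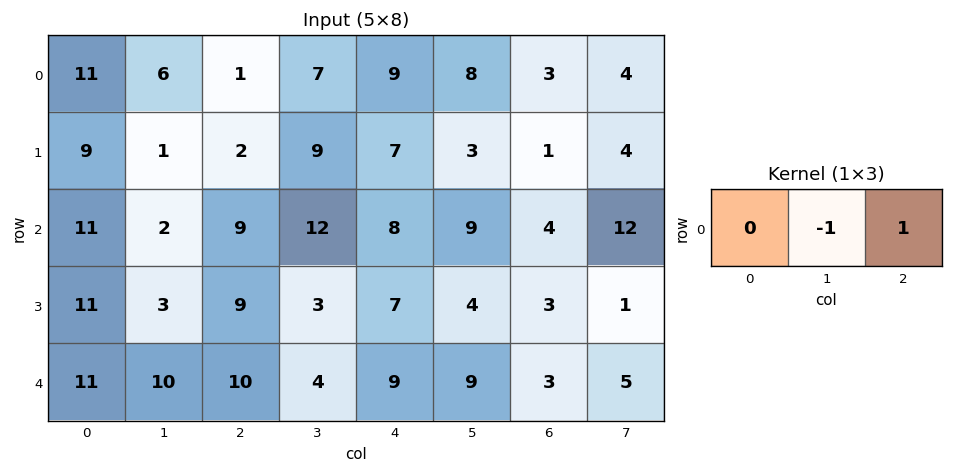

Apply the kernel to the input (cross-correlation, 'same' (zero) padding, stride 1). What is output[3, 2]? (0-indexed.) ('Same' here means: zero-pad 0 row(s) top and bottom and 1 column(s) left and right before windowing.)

The receptive field on the zero-padded input at this output position is [3 9 3]. Elementwise product with the kernel and sum: 9·-1 + 3·1.

-6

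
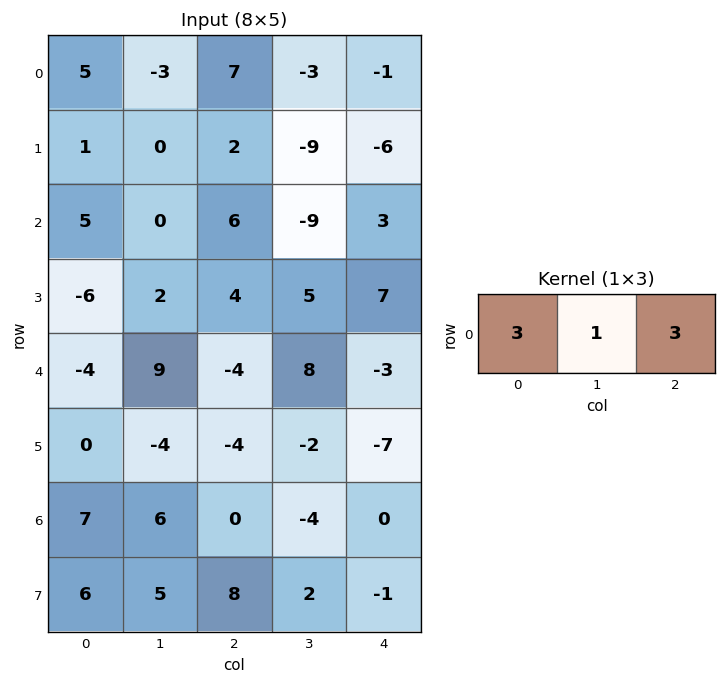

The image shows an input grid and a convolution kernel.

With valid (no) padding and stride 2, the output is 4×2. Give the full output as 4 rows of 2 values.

33 15
33 18
-15 -13
27 -4

Output[0,0]: The receptive field on the input at this output position is [5 -3 7]. Elementwise product with the kernel and sum: 5·3 + -3·1 + 7·3.
Output[0,1]: The receptive field on the input at this output position is [7 -3 -1]. Elementwise product with the kernel and sum: 7·3 + -3·1 + -1·3.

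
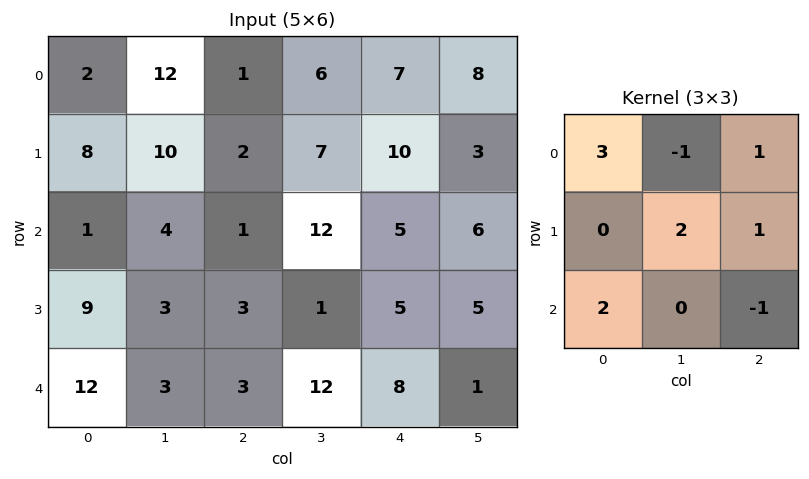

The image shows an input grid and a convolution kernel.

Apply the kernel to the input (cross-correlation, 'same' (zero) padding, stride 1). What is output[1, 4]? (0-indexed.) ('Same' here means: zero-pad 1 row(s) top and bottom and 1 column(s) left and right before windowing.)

60

The receptive field on the zero-padded input at this output position is [6 7 8 / 7 10 3 / 12 5 6]. Elementwise product with the kernel and sum: 6·3 + 7·-1 + 8·1 + 10·2 + 3·1 + 12·2 + 6·-1.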